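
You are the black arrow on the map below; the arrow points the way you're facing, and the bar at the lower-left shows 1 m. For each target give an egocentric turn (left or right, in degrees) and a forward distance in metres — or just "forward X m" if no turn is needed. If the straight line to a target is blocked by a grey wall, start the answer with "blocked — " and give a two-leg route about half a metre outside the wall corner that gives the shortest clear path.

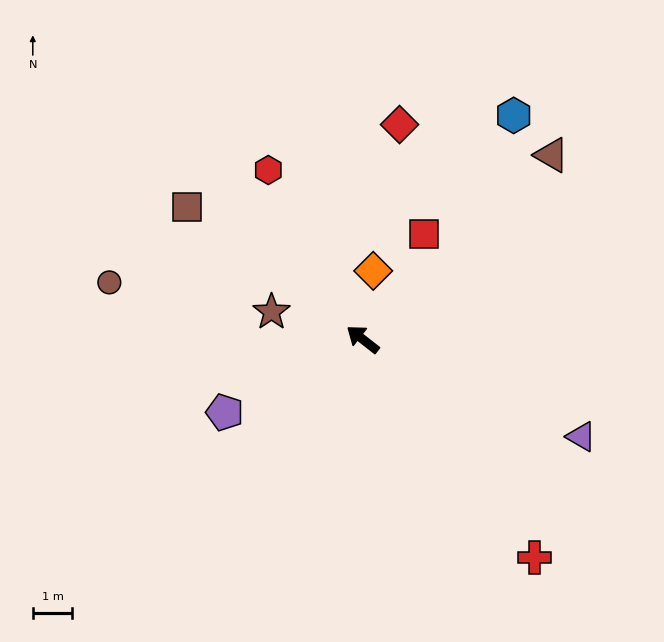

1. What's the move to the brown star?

turn left 21°, forward 2.4 m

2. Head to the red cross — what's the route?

turn left 166°, forward 7.0 m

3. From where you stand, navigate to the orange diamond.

turn right 61°, forward 1.8 m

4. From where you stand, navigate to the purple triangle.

turn right 166°, forward 6.1 m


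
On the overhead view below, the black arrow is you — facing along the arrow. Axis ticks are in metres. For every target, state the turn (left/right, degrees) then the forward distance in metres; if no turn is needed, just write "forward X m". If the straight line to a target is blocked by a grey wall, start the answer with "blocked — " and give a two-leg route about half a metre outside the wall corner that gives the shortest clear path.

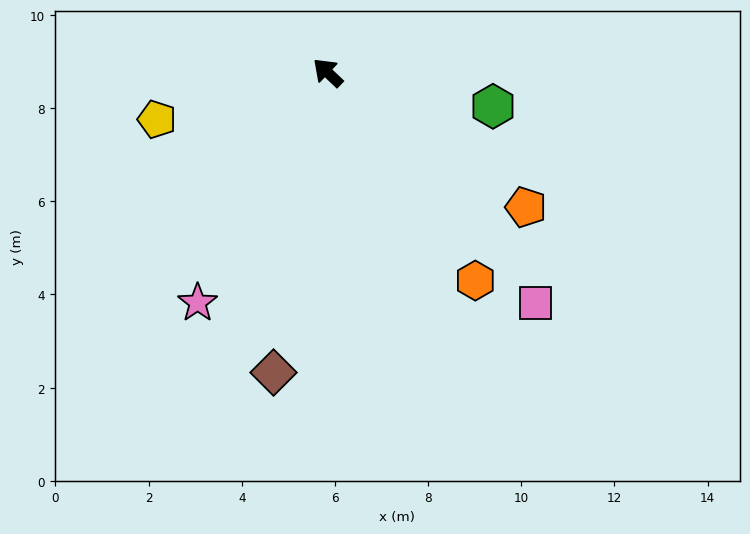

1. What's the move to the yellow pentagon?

turn left 59°, forward 3.8 m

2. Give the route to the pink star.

turn left 104°, forward 5.7 m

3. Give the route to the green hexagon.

turn right 148°, forward 3.6 m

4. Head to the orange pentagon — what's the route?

turn right 171°, forward 5.1 m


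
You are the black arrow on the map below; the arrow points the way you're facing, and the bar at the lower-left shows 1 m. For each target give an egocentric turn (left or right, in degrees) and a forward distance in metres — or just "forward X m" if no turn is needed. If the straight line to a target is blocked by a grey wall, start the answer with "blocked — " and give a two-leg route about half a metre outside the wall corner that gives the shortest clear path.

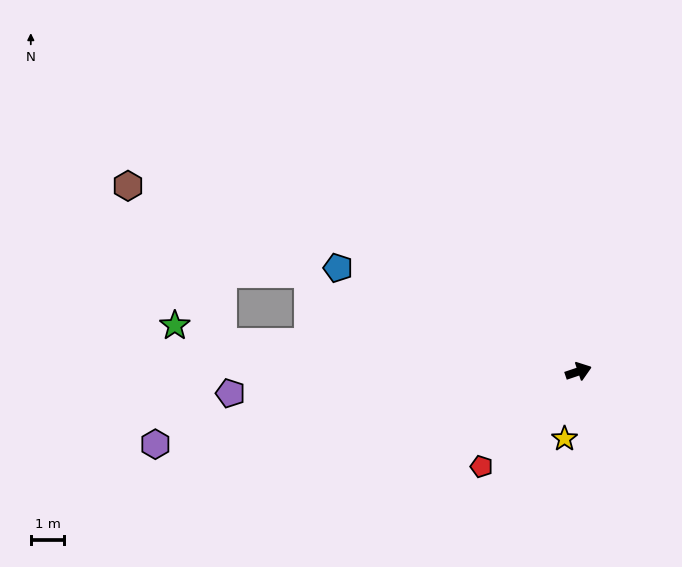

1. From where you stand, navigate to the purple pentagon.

turn left 165°, forward 10.4 m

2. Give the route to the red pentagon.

turn right 154°, forward 4.0 m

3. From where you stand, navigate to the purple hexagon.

turn left 171°, forward 12.8 m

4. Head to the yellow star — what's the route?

turn right 120°, forward 2.0 m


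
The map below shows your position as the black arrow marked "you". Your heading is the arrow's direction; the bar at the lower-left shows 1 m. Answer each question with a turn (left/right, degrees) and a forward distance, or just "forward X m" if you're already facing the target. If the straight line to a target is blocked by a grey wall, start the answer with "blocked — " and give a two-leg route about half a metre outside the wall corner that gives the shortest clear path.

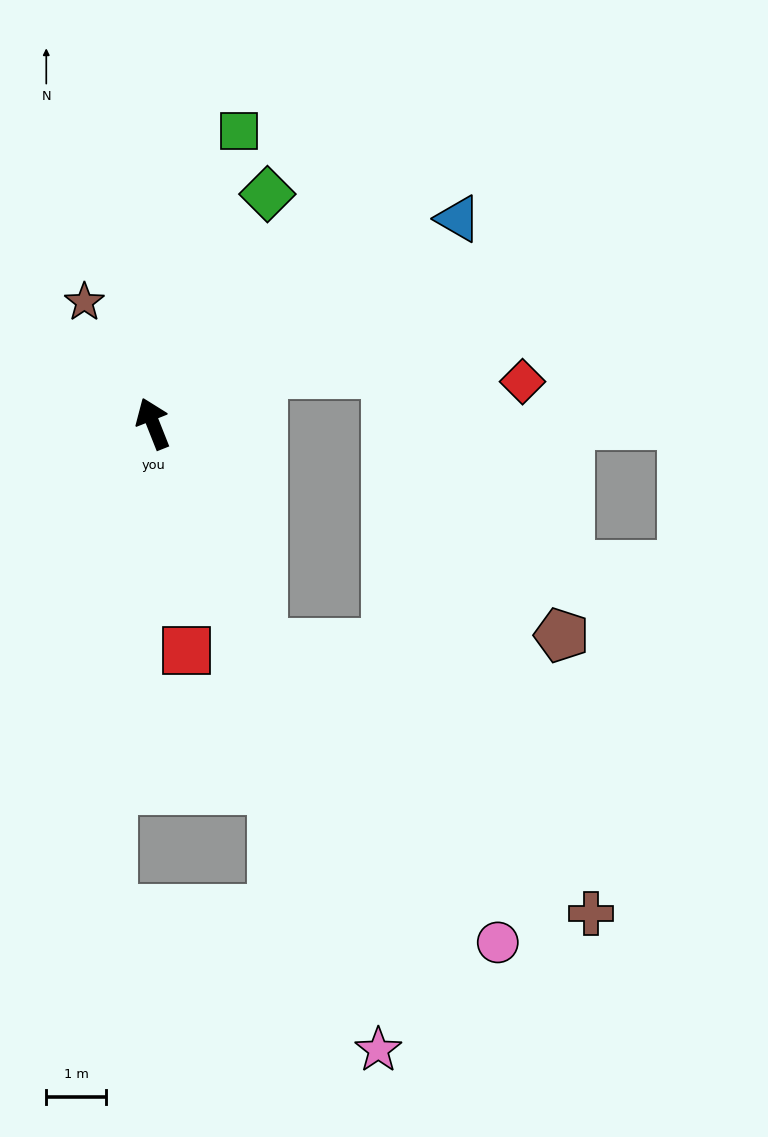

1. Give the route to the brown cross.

blocked — turn right 175°, forward 4.1 m, then turn left 24°, forward 7.1 m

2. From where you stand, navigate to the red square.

turn left 167°, forward 3.8 m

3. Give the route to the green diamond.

turn right 48°, forward 4.3 m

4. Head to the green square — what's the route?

turn right 38°, forward 5.1 m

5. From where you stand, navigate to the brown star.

turn left 8°, forward 2.3 m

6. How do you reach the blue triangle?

turn right 78°, forward 6.1 m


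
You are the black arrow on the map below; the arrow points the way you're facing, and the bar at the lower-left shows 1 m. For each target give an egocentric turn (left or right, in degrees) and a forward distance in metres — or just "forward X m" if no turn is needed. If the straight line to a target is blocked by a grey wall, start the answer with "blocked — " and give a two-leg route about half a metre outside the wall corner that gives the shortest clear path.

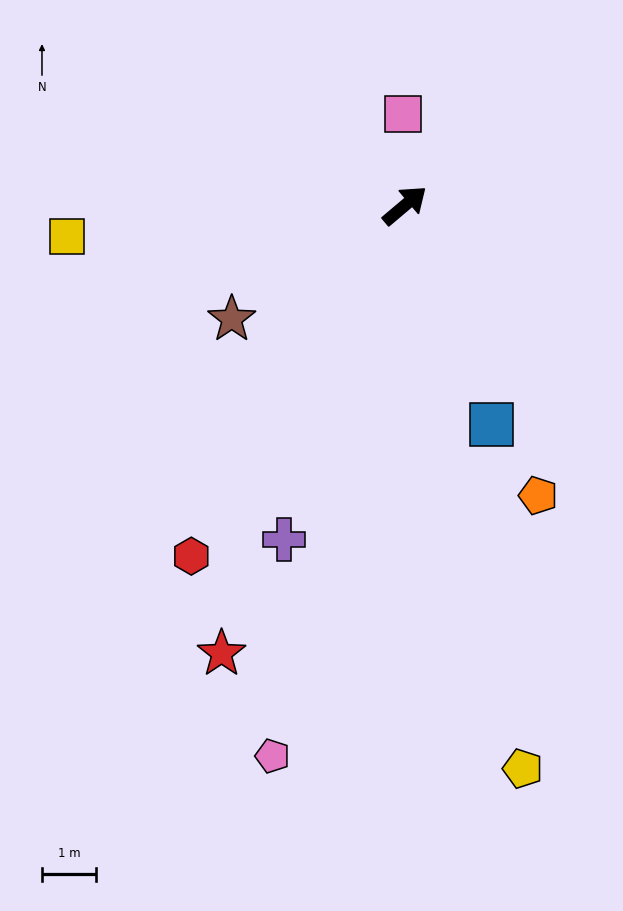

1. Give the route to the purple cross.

turn right 150°, forward 6.5 m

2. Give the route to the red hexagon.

turn right 162°, forward 7.5 m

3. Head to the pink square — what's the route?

turn left 51°, forward 1.7 m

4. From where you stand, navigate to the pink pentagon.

turn right 144°, forward 10.4 m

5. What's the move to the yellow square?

turn left 145°, forward 6.2 m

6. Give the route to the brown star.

turn left 173°, forward 3.8 m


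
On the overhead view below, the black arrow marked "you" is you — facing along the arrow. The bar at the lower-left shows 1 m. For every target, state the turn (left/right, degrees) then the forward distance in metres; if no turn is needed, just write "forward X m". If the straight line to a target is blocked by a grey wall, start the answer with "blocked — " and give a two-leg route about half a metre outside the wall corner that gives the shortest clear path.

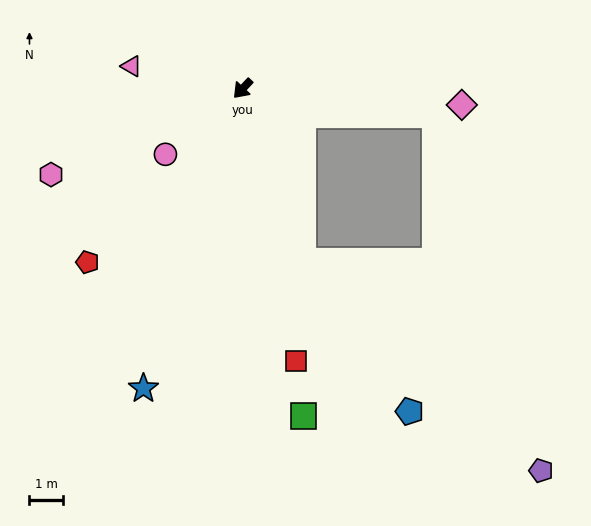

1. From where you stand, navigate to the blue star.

turn left 25°, forward 9.5 m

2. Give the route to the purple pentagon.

blocked — turn left 62°, forward 5.5 m, then turn left 30°, forward 9.5 m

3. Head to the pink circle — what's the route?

turn right 7°, forward 3.0 m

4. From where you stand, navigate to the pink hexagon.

turn right 23°, forward 6.3 m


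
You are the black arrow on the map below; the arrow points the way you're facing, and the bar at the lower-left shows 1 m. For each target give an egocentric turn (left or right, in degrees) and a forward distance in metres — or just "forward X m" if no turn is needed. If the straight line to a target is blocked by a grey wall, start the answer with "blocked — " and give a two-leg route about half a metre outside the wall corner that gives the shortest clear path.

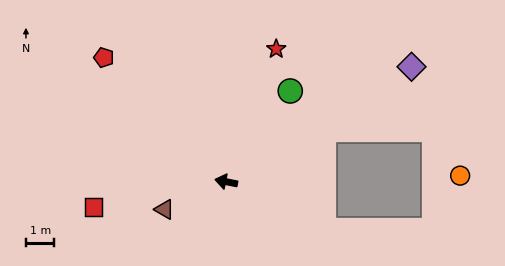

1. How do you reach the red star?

turn right 99°, forward 5.0 m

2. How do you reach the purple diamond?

turn right 137°, forward 7.6 m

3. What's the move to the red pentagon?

turn right 34°, forward 6.1 m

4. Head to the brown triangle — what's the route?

turn left 35°, forward 2.4 m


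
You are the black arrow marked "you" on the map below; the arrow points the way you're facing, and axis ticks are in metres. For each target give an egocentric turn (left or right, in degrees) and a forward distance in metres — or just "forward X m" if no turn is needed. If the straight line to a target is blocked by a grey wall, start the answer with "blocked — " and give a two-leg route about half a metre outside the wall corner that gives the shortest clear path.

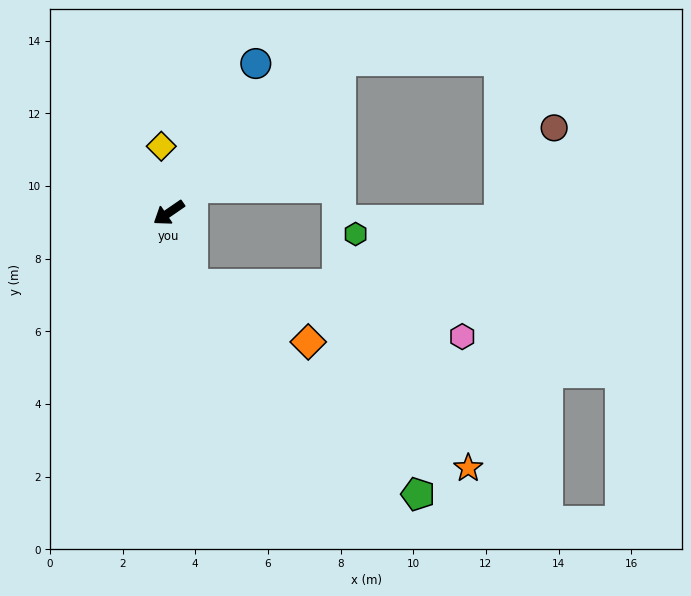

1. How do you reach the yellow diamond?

turn right 118°, forward 1.8 m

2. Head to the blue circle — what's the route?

turn right 155°, forward 4.8 m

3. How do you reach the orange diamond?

blocked — turn left 74°, forward 2.1 m, then turn left 45°, forward 3.6 m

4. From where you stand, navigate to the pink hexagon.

blocked — turn left 74°, forward 2.1 m, then turn left 61°, forward 7.6 m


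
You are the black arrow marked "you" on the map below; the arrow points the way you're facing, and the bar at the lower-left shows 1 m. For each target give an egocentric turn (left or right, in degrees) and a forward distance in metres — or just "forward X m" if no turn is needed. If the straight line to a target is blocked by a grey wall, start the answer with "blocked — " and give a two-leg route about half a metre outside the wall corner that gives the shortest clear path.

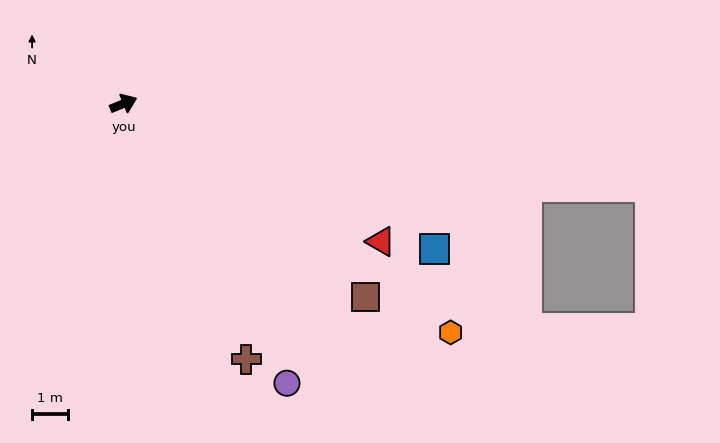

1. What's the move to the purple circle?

turn right 82°, forward 9.1 m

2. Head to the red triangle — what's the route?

turn right 51°, forward 8.2 m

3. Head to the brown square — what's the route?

turn right 61°, forward 8.7 m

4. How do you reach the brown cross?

turn right 87°, forward 8.0 m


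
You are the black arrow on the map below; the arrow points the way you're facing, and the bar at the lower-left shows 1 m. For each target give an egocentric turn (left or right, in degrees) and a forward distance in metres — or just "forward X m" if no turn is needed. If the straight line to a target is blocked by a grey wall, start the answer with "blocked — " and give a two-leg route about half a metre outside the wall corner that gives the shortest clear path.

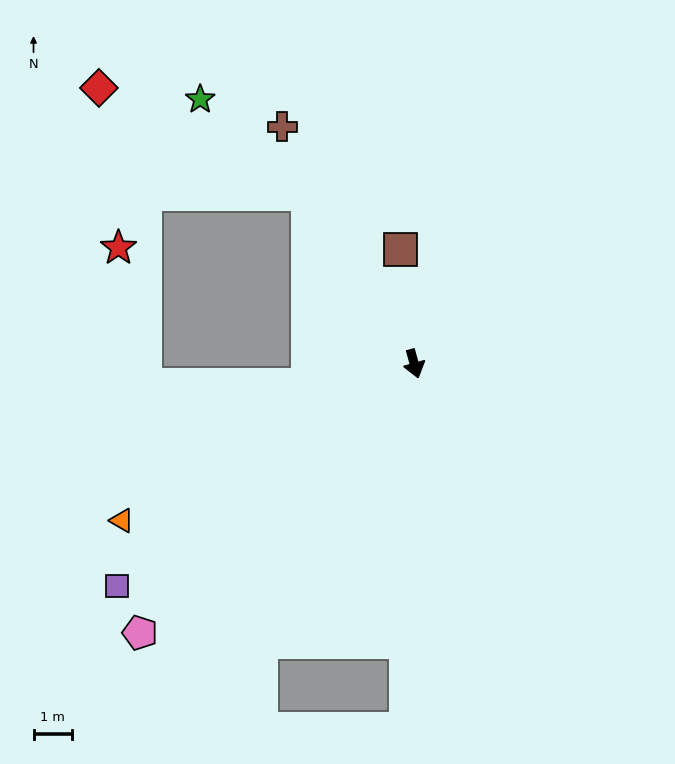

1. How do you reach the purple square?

turn right 69°, forward 9.6 m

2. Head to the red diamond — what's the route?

blocked — turn right 163°, forward 5.2 m, then turn left 30°, forward 6.0 m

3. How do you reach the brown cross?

turn right 166°, forward 7.0 m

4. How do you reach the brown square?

turn left 171°, forward 3.0 m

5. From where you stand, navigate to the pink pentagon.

turn right 61°, forward 9.9 m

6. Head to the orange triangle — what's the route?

turn right 77°, forward 8.6 m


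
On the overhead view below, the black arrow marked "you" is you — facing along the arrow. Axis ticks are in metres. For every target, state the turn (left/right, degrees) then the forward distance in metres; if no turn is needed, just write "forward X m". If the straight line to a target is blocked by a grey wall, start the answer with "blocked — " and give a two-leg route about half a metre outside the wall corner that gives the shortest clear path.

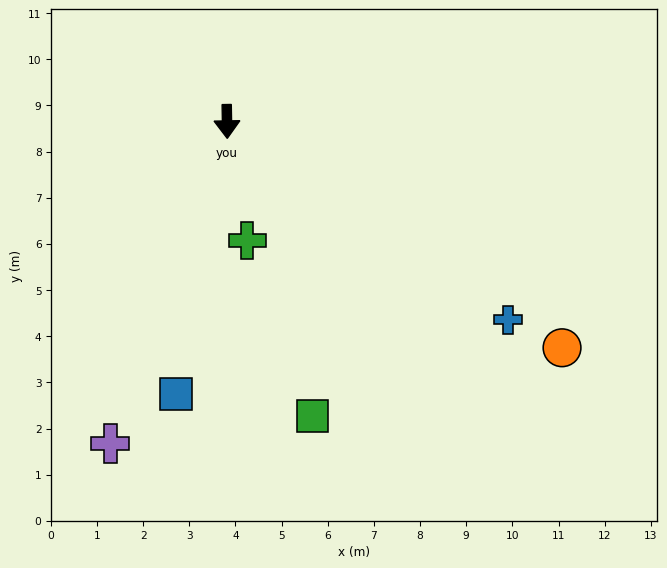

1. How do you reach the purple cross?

turn right 21°, forward 7.4 m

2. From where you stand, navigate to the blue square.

turn right 12°, forward 6.0 m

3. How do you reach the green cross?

turn left 9°, forward 2.6 m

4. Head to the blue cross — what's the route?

turn left 54°, forward 7.5 m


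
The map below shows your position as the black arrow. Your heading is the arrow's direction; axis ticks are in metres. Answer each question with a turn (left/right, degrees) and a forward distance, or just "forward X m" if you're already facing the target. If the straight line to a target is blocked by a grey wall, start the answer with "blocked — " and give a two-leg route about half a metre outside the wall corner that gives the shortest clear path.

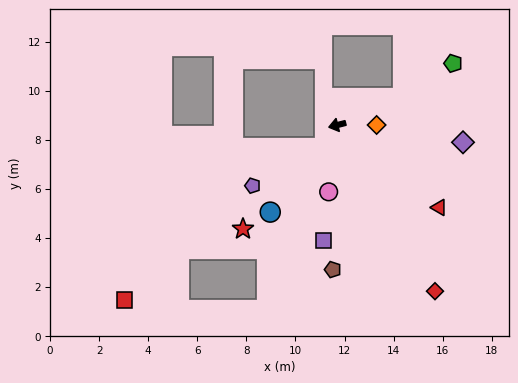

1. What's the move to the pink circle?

turn left 68°, forward 2.7 m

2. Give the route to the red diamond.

turn left 106°, forward 7.9 m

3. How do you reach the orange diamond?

turn left 166°, forward 1.6 m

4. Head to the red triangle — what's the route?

turn left 127°, forward 5.3 m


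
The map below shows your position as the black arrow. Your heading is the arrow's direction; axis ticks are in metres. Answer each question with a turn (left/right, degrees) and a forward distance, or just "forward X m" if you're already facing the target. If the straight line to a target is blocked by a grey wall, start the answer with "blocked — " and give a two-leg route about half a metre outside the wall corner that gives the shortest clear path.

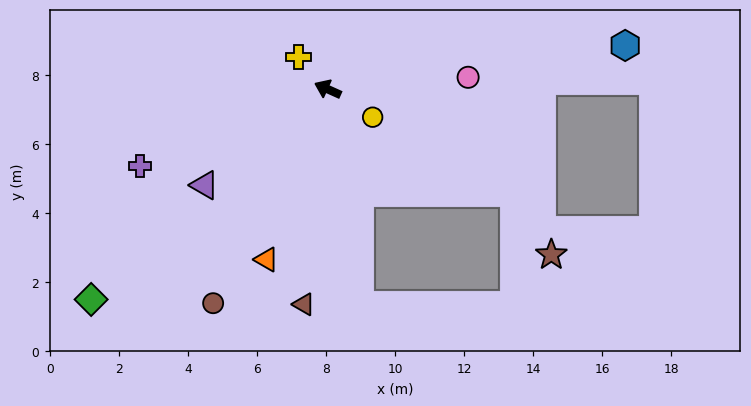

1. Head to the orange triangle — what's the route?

turn left 94°, forward 5.2 m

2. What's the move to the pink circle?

turn right 151°, forward 4.1 m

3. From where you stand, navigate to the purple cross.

turn left 46°, forward 5.9 m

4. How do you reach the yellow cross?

turn right 24°, forward 1.3 m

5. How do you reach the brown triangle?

turn left 108°, forward 6.3 m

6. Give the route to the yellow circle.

turn left 172°, forward 1.5 m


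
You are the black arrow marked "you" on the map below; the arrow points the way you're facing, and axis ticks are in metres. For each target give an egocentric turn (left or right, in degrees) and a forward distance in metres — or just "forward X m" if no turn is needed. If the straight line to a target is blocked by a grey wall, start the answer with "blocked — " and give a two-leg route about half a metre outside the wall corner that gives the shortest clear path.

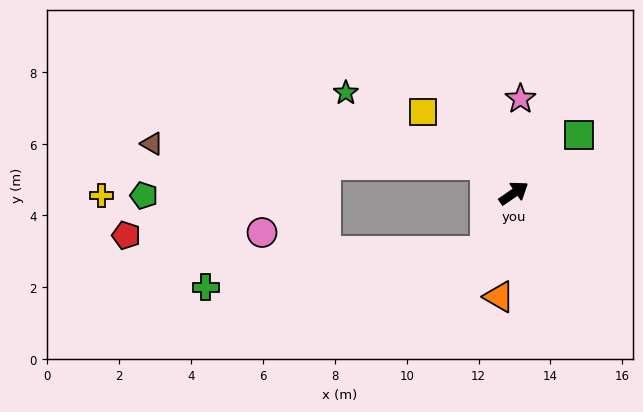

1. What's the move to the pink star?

turn left 51°, forward 2.6 m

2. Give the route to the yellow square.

turn left 104°, forward 3.4 m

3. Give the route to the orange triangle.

turn right 133°, forward 2.9 m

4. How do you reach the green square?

turn left 7°, forward 2.4 m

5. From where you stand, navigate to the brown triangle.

blocked — turn left 101°, forward 1.1 m, then turn left 41°, forward 9.3 m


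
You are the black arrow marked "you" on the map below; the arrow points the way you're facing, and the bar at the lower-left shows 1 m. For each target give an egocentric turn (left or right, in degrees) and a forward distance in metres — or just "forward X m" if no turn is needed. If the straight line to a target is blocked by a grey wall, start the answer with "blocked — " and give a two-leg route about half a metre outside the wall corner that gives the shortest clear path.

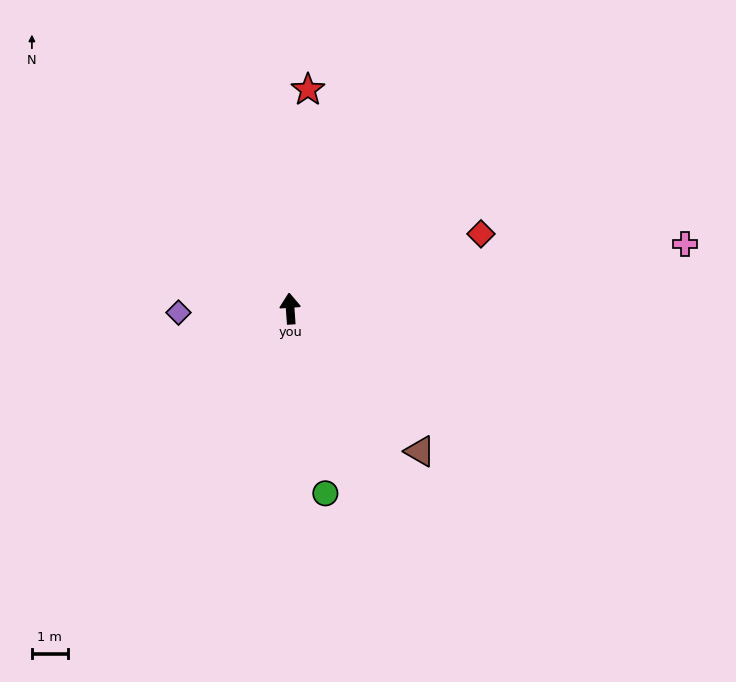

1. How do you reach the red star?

turn right 9°, forward 6.1 m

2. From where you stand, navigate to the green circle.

turn right 173°, forward 5.2 m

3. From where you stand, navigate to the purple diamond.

turn left 88°, forward 3.1 m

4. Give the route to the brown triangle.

turn right 142°, forward 5.4 m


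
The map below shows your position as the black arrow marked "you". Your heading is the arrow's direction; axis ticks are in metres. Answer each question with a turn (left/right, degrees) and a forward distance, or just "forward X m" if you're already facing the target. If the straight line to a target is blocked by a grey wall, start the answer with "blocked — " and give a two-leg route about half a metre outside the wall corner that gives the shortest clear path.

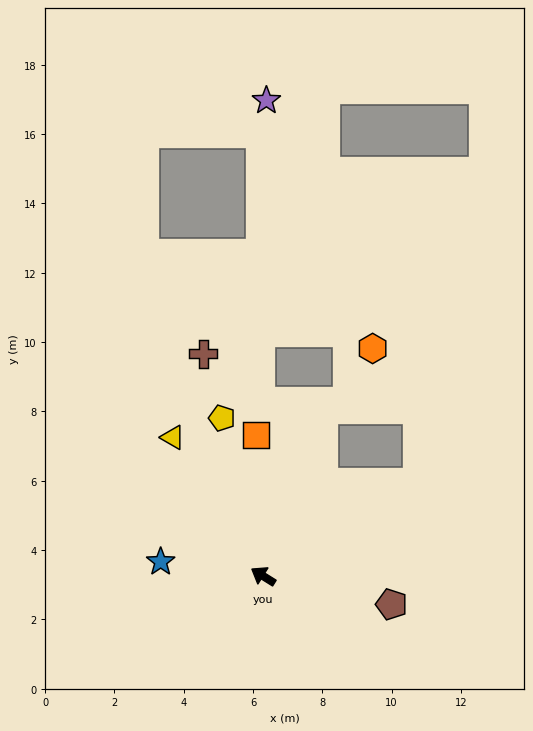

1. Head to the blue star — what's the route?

turn left 24°, forward 3.0 m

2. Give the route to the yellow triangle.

turn right 25°, forward 4.8 m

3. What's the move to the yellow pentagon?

turn right 43°, forward 4.7 m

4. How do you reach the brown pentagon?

turn right 160°, forward 3.8 m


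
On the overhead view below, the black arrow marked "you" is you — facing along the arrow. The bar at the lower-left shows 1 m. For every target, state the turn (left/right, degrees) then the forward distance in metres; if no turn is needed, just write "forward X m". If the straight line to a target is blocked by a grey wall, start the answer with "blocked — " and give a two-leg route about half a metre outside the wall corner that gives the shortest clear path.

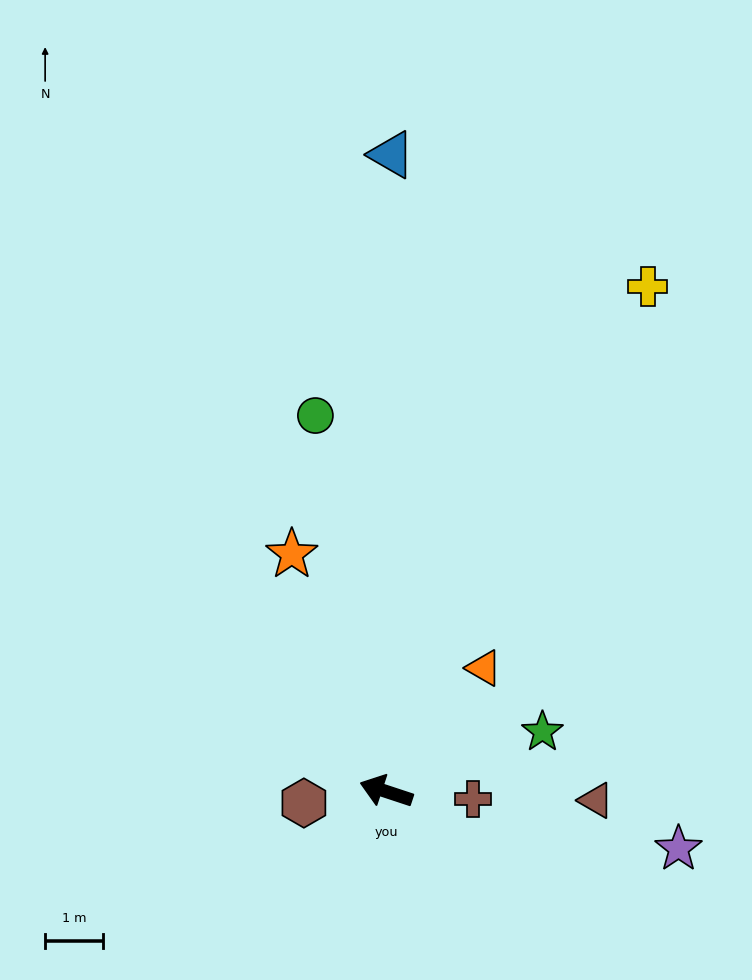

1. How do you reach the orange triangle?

turn right 110°, forward 2.7 m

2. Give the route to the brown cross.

turn right 167°, forward 1.5 m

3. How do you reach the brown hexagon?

turn left 26°, forward 1.4 m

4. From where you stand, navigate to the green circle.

turn right 61°, forward 6.6 m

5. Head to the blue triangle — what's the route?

turn right 72°, forward 10.9 m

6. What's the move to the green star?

turn right 141°, forward 2.9 m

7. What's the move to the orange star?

turn right 50°, forward 4.4 m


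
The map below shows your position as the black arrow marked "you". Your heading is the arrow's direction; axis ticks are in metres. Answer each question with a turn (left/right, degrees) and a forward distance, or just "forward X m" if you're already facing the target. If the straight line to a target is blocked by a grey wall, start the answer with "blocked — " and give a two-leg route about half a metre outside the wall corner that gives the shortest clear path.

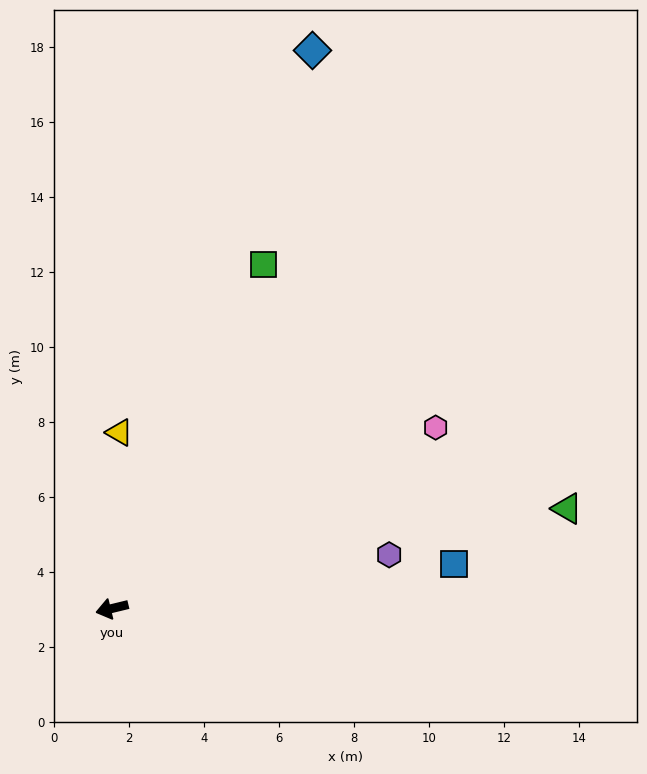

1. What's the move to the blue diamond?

turn right 123°, forward 15.8 m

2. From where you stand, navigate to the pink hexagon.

turn right 164°, forward 9.9 m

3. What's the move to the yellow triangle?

turn right 106°, forward 4.7 m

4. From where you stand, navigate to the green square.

turn right 127°, forward 10.0 m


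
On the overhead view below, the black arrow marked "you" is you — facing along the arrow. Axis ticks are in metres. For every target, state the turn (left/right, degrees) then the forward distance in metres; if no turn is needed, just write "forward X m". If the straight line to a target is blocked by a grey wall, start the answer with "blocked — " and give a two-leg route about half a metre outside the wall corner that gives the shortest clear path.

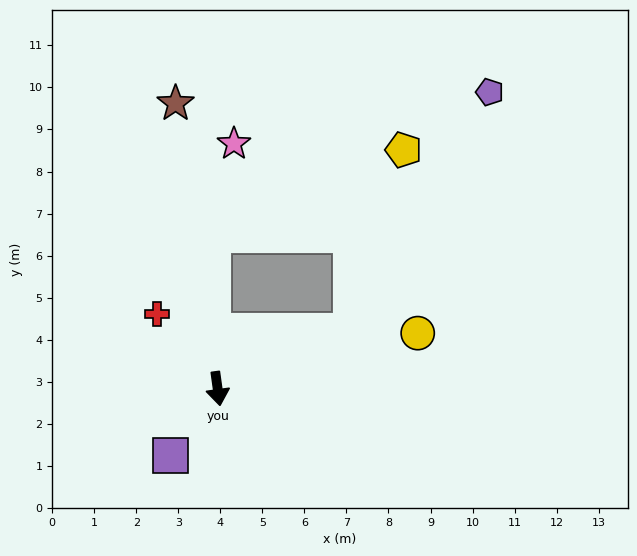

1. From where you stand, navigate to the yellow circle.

turn left 98°, forward 4.9 m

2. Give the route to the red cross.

turn right 149°, forward 2.3 m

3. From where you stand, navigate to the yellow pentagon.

blocked — turn left 106°, forward 3.5 m, then turn left 50°, forward 4.5 m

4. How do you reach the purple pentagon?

blocked — turn left 106°, forward 3.5 m, then turn left 36°, forward 6.6 m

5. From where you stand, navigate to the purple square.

turn right 43°, forward 2.0 m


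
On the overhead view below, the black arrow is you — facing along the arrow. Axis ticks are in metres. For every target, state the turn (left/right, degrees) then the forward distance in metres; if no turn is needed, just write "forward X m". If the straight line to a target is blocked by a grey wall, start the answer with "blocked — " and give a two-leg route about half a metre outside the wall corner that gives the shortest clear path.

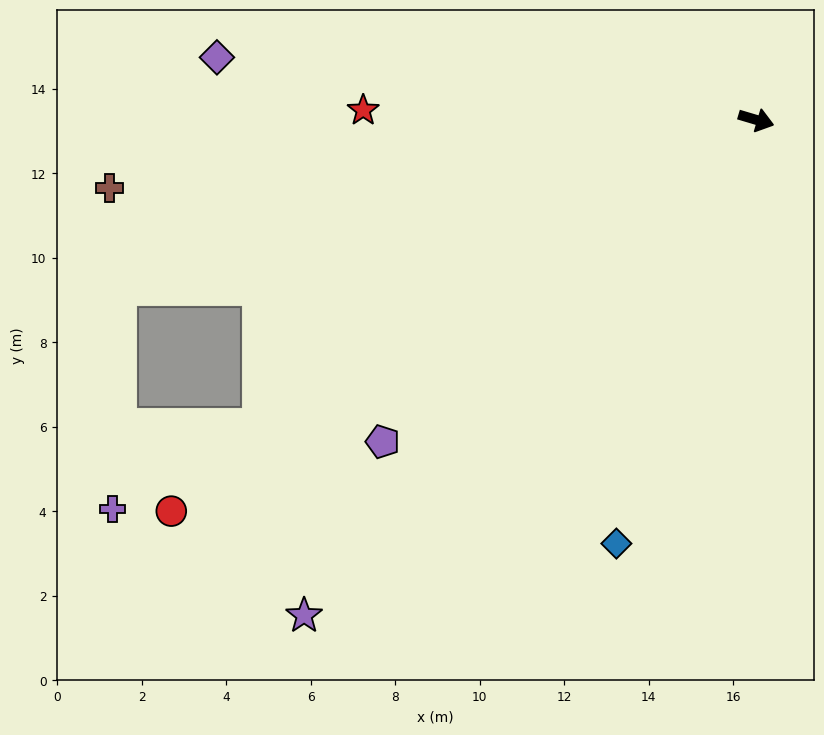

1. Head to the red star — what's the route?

turn right 165°, forward 9.3 m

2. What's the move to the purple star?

turn right 116°, forward 15.9 m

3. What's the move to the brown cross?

turn right 157°, forward 15.4 m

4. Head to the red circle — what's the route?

turn right 130°, forward 16.7 m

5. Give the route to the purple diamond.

turn right 170°, forward 12.8 m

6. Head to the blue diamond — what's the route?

turn right 92°, forward 10.6 m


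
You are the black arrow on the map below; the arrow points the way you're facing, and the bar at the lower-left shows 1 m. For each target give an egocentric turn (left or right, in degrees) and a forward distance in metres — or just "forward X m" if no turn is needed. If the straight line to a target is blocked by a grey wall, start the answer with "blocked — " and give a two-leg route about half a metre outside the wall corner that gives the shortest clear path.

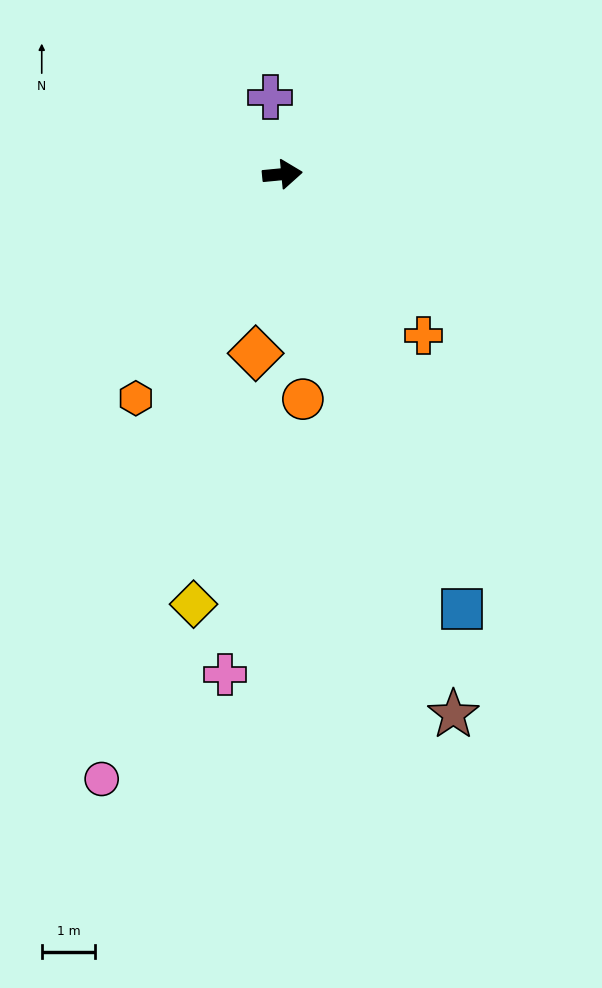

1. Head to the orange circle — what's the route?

turn right 90°, forward 4.2 m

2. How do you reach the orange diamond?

turn right 104°, forward 3.4 m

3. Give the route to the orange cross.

turn right 54°, forward 4.0 m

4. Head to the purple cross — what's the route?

turn left 94°, forward 1.5 m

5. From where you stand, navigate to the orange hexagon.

turn right 129°, forward 5.0 m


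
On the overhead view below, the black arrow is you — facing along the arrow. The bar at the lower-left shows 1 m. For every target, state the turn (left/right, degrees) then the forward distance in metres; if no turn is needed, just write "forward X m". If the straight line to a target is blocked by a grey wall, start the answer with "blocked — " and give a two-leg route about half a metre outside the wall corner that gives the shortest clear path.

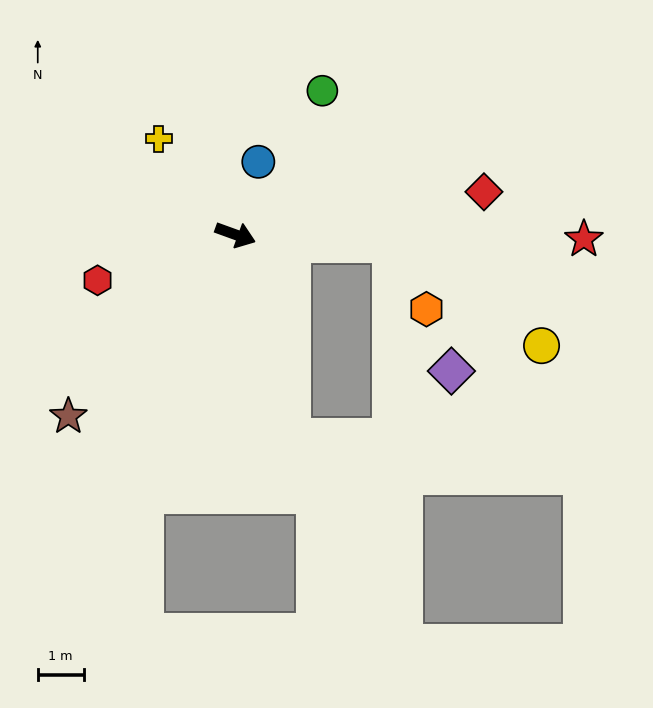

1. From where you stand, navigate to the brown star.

turn right 113°, forward 5.4 m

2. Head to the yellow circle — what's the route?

blocked — turn left 17°, forward 3.4 m, then turn right 31°, forward 3.9 m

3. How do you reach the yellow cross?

turn left 149°, forward 2.7 m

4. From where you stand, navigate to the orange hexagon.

blocked — turn left 17°, forward 3.4 m, then turn right 60°, forward 1.6 m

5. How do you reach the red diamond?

turn left 30°, forward 5.5 m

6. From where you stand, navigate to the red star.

turn left 19°, forward 7.6 m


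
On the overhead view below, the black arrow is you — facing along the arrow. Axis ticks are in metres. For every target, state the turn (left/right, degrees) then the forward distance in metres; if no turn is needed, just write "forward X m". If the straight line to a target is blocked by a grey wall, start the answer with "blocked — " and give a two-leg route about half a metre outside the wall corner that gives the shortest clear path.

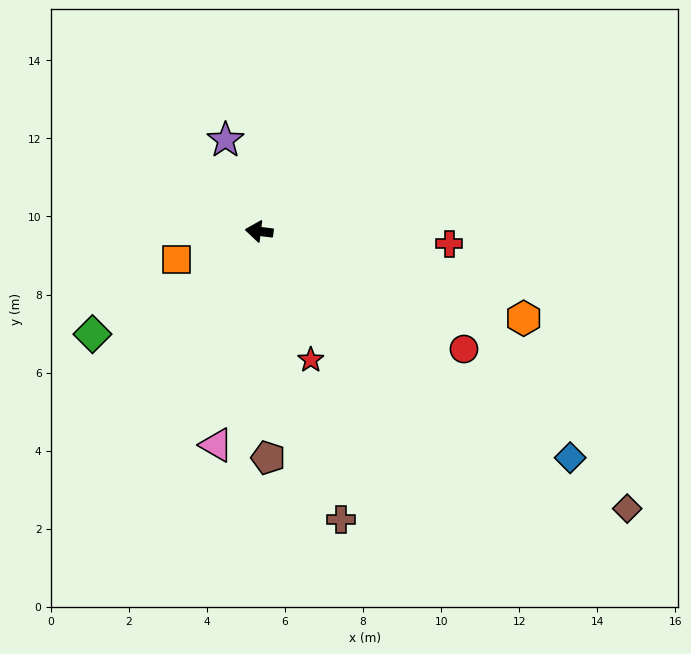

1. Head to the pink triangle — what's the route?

turn left 86°, forward 5.6 m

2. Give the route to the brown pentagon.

turn left 99°, forward 5.8 m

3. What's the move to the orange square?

turn left 26°, forward 2.2 m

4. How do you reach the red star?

turn left 119°, forward 3.5 m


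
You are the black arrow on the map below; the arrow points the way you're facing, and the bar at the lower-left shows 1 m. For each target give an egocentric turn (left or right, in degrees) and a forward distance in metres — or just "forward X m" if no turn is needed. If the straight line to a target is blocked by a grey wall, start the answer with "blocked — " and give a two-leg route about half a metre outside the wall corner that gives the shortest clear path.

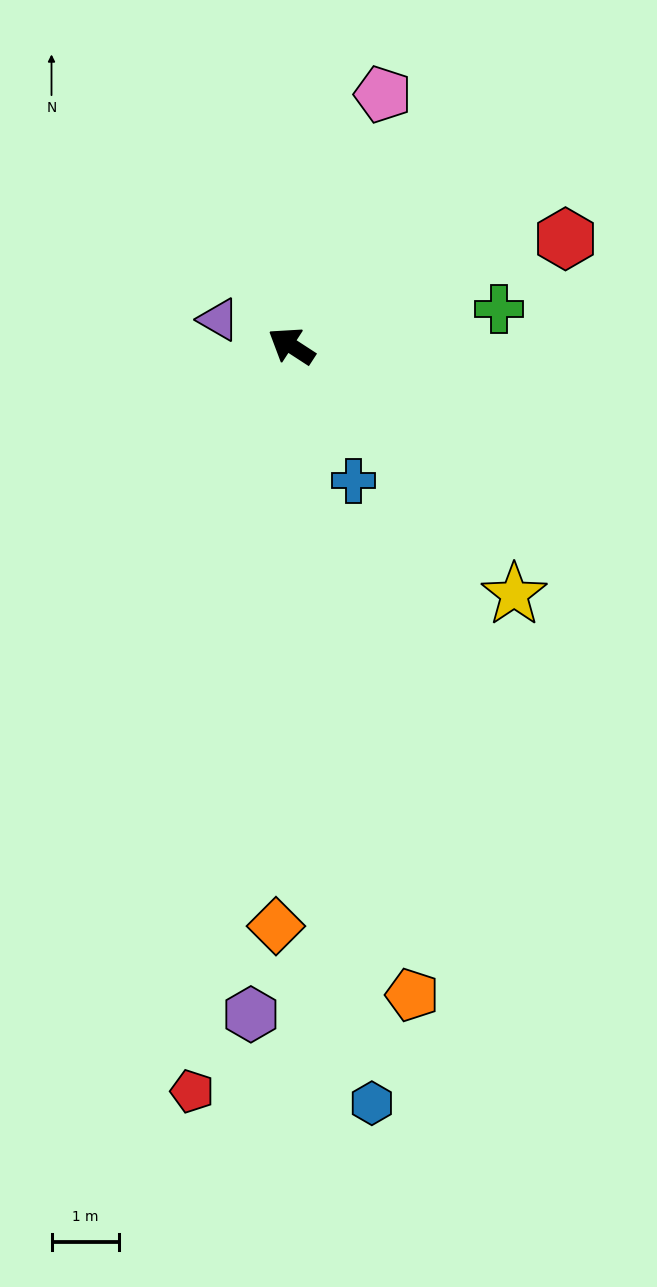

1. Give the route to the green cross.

turn right 137°, forward 3.1 m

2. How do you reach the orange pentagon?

turn left 134°, forward 9.8 m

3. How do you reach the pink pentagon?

turn right 77°, forward 4.0 m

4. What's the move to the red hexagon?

turn right 126°, forward 4.3 m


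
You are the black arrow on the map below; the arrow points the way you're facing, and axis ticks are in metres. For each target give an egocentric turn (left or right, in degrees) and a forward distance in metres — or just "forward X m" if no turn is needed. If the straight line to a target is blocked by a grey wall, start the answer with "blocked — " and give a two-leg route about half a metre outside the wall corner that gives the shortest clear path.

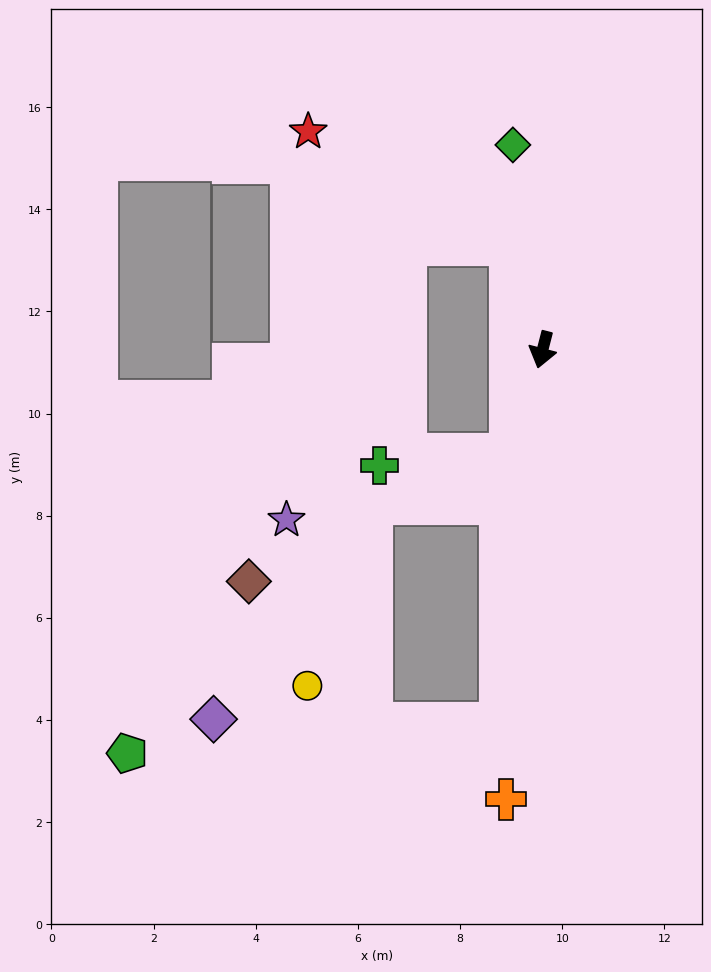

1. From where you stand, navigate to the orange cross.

turn left 10°, forward 8.8 m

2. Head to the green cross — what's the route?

blocked — turn right 2°, forward 2.1 m, then turn right 69°, forward 2.6 m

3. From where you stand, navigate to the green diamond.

turn right 157°, forward 4.1 m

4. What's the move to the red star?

blocked — turn right 149°, forward 2.2 m, then turn left 44°, forward 4.5 m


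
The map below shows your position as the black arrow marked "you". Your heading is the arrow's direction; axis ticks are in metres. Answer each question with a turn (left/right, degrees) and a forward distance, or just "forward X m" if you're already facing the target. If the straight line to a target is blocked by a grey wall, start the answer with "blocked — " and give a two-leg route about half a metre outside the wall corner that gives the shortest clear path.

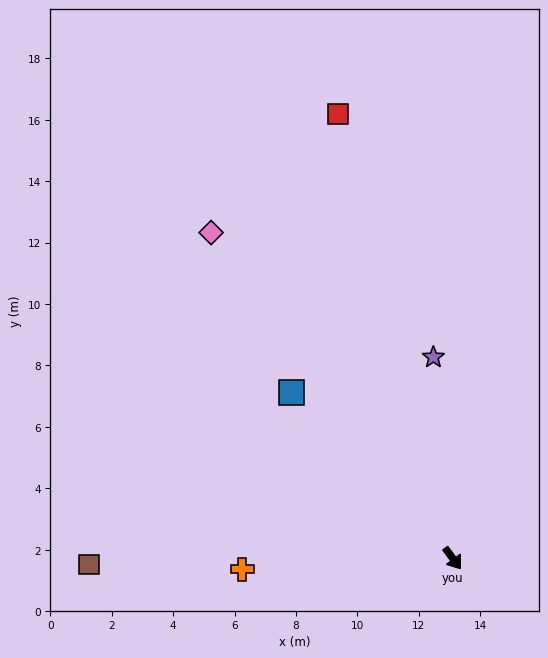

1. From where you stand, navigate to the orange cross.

turn right 123°, forward 6.9 m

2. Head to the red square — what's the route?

turn left 158°, forward 14.9 m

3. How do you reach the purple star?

turn left 149°, forward 6.6 m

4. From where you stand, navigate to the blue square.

turn right 172°, forward 7.5 m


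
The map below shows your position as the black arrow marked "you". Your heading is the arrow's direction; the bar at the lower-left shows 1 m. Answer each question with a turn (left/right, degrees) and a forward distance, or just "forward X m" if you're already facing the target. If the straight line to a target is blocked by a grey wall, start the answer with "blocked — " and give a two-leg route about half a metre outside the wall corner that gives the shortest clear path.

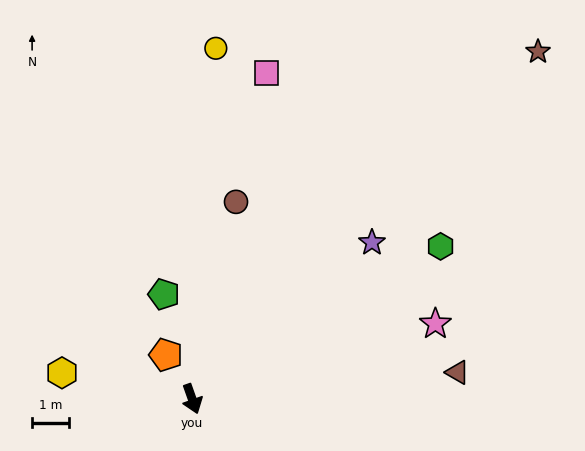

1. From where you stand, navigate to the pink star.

turn left 88°, forward 6.8 m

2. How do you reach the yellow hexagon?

turn right 121°, forward 3.6 m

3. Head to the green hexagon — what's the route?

turn left 102°, forward 7.8 m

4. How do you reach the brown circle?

turn left 148°, forward 5.4 m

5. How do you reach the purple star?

turn left 112°, forward 6.4 m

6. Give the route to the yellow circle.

turn left 157°, forward 9.4 m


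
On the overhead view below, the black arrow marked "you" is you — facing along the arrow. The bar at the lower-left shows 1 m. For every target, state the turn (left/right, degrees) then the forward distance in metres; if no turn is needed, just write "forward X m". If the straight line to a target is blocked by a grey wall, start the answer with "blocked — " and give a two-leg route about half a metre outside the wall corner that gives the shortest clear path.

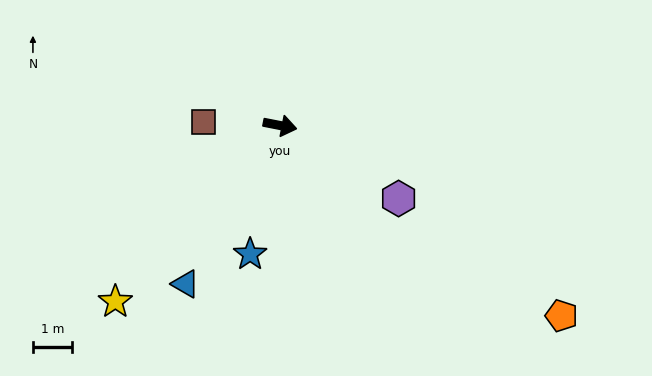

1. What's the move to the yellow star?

turn right 122°, forward 6.2 m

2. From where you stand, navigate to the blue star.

turn right 92°, forward 3.4 m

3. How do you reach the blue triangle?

turn right 110°, forward 4.8 m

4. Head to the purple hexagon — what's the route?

turn right 21°, forward 3.6 m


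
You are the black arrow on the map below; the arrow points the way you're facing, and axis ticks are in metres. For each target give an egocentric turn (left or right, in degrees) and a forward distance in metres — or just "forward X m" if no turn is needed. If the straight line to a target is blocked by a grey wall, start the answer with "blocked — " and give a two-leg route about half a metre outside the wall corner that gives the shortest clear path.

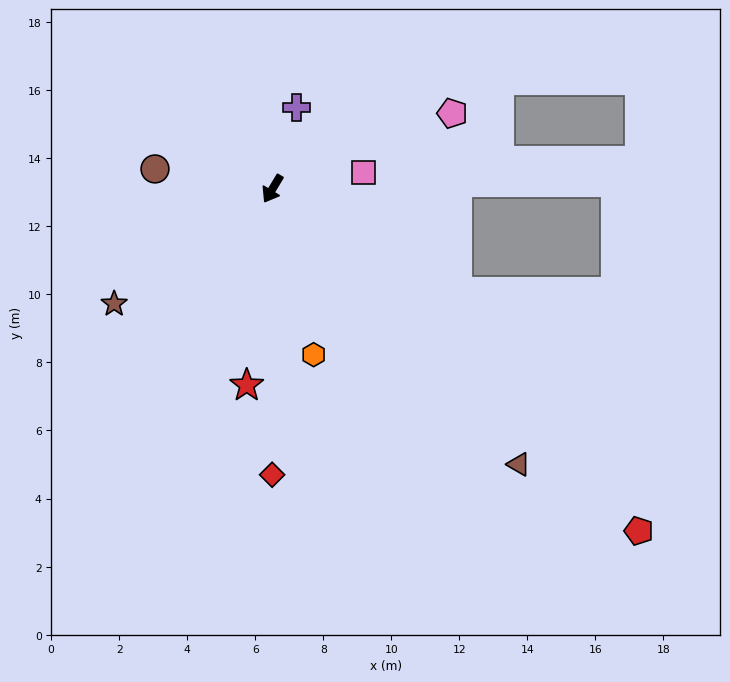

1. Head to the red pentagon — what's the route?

turn left 78°, forward 14.7 m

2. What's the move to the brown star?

turn right 23°, forward 5.8 m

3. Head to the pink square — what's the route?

turn left 131°, forward 2.7 m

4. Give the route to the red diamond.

turn left 31°, forward 8.4 m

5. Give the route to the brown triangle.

turn left 73°, forward 10.9 m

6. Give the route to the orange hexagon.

turn left 45°, forward 5.0 m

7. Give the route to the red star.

turn left 23°, forward 5.8 m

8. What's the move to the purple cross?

turn right 165°, forward 2.5 m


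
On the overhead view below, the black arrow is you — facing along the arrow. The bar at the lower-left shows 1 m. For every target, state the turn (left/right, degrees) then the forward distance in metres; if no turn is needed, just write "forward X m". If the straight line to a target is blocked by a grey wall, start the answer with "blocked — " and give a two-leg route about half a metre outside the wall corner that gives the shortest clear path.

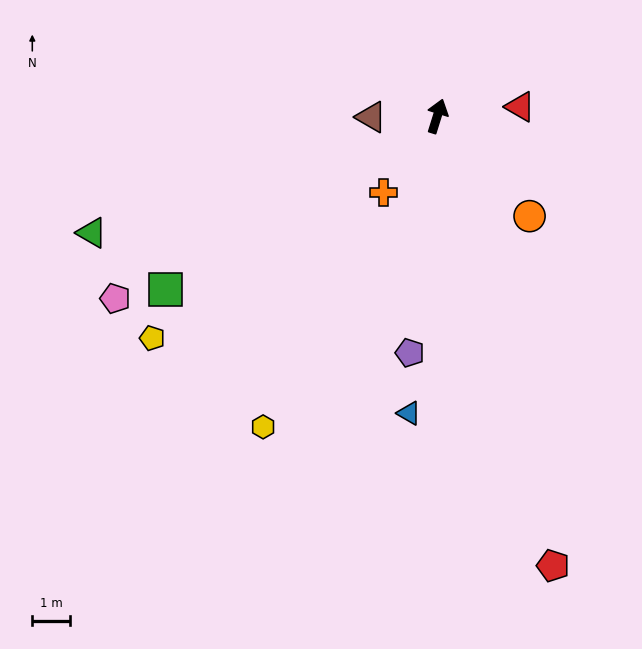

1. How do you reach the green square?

turn left 140°, forward 8.5 m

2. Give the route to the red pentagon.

turn right 148°, forward 12.2 m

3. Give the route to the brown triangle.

turn left 108°, forward 1.7 m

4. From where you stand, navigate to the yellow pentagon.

turn left 145°, forward 9.5 m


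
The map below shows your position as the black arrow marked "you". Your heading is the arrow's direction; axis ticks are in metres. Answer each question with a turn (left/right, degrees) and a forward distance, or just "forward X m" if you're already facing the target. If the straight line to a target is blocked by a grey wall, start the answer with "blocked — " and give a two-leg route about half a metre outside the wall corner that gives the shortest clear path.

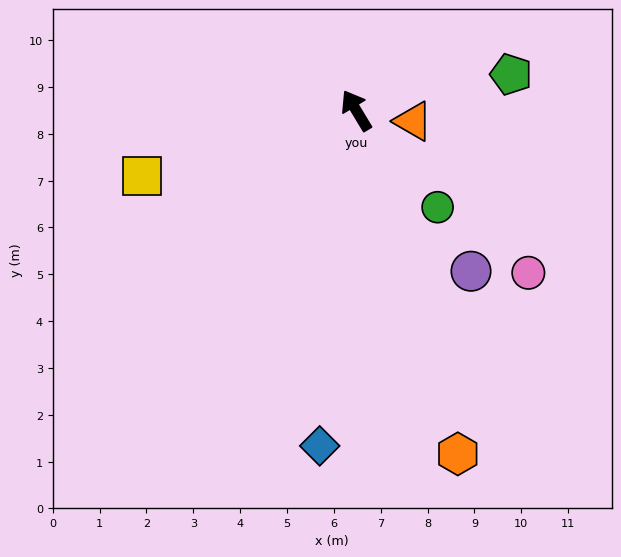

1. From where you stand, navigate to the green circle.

turn right 171°, forward 2.7 m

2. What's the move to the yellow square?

turn left 76°, forward 4.8 m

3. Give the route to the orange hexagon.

turn left 165°, forward 7.6 m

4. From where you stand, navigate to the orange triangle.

turn right 132°, forward 1.2 m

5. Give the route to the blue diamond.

turn left 143°, forward 7.2 m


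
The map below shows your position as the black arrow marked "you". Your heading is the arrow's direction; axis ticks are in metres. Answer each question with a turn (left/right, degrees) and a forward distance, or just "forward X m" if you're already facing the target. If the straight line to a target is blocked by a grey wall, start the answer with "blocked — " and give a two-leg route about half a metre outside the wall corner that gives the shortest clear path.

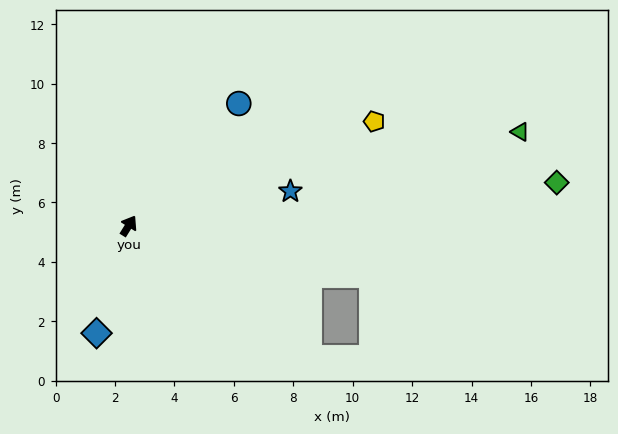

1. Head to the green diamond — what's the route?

turn right 52°, forward 14.5 m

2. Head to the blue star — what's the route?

turn right 46°, forward 5.6 m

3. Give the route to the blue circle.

turn right 10°, forward 5.5 m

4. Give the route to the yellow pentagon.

turn right 35°, forward 9.0 m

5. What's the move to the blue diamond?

turn right 165°, forward 3.8 m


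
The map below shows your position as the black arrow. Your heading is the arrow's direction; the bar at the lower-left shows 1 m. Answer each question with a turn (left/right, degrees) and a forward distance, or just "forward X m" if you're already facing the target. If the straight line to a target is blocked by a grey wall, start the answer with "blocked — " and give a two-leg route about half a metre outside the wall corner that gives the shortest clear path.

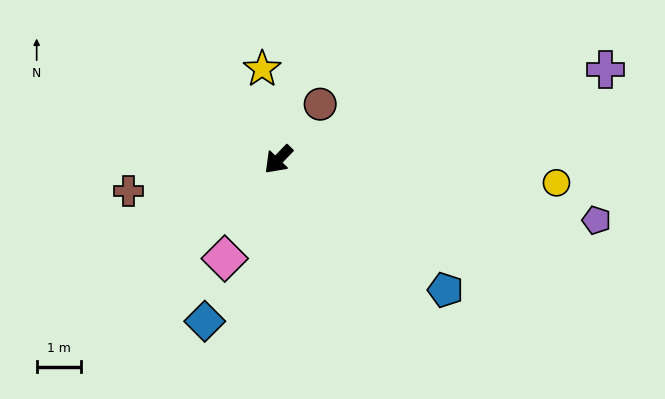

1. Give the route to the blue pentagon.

turn left 96°, forward 4.8 m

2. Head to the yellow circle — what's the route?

turn left 129°, forward 6.3 m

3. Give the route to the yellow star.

turn right 126°, forward 2.1 m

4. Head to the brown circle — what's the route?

turn right 173°, forward 1.6 m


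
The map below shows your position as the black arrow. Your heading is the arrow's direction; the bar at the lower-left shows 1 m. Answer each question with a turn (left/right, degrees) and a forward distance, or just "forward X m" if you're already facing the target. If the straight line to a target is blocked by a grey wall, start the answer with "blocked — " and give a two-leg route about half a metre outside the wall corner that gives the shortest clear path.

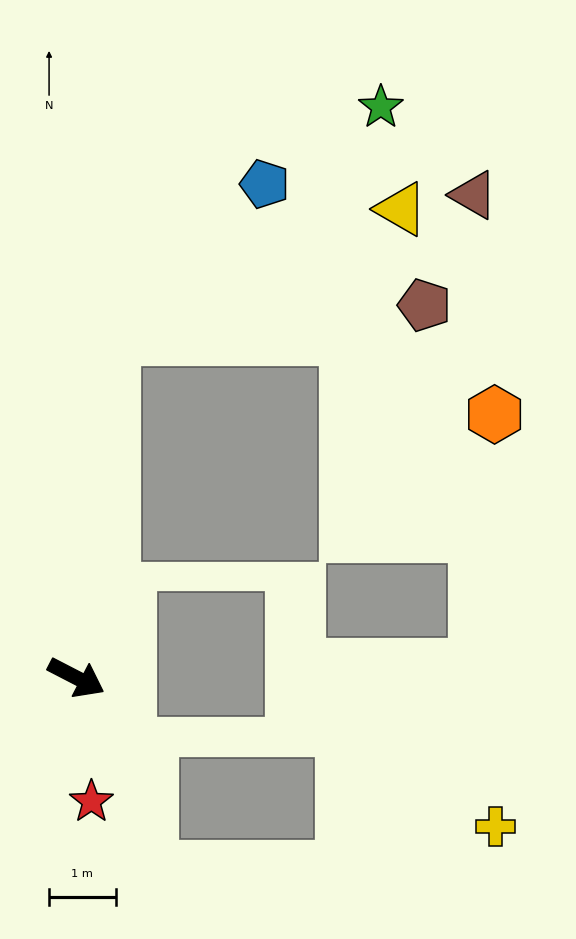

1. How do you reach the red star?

turn right 56°, forward 1.9 m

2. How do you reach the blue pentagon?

blocked — turn left 111°, forward 5.1 m, then turn right 39°, forward 3.2 m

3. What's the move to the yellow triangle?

blocked — turn left 111°, forward 5.1 m, then turn right 60°, forward 4.7 m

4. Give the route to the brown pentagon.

blocked — turn left 111°, forward 5.1 m, then turn right 78°, forward 4.7 m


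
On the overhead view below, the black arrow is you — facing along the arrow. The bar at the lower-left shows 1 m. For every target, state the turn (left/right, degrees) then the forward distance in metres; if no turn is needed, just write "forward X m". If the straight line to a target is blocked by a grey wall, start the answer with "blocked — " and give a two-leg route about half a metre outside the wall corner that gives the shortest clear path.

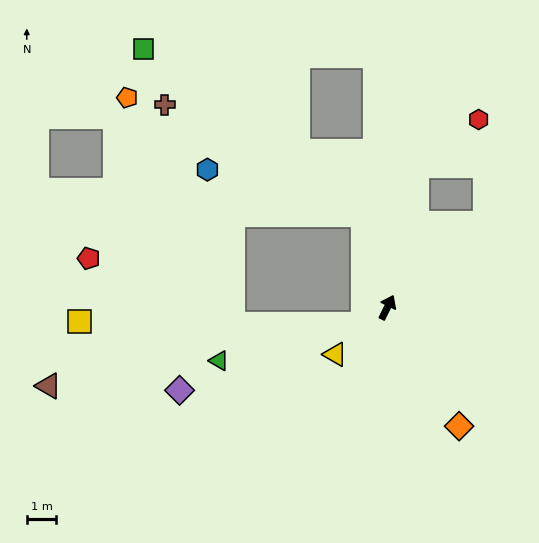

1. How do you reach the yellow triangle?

turn left 158°, forward 2.4 m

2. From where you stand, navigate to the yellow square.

blocked — turn left 151°, forward 1.0 m, then turn right 35°, forward 9.6 m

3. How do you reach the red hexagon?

blocked — turn left 14°, forward 4.9 m, then turn right 41°, forward 2.6 m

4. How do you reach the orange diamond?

turn right 123°, forward 4.7 m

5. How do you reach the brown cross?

blocked — turn left 41°, forward 3.2 m, then turn left 46°, forward 7.7 m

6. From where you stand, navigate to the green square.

blocked — turn left 41°, forward 3.2 m, then turn left 38°, forward 9.4 m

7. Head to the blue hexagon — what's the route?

blocked — turn left 41°, forward 3.2 m, then turn left 59°, forward 5.5 m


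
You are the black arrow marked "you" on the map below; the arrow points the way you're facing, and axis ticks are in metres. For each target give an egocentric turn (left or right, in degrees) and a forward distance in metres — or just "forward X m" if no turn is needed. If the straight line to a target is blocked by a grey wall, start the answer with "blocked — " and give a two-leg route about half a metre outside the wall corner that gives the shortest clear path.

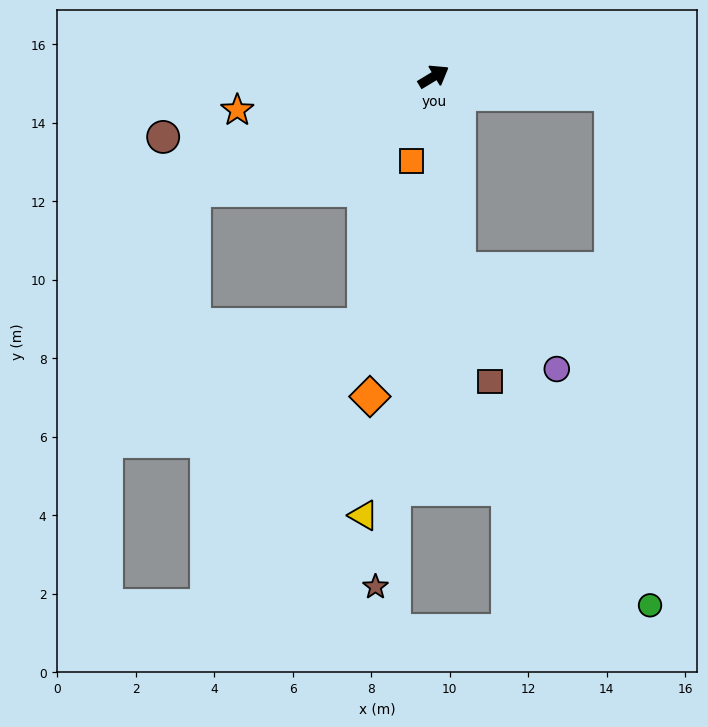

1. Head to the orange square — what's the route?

turn right 136°, forward 2.2 m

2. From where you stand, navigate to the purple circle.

blocked — turn right 114°, forward 4.9 m, then turn left 37°, forward 3.6 m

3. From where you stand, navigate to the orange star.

turn left 159°, forward 5.1 m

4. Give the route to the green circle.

blocked — turn right 114°, forward 4.9 m, then turn left 22°, forward 9.9 m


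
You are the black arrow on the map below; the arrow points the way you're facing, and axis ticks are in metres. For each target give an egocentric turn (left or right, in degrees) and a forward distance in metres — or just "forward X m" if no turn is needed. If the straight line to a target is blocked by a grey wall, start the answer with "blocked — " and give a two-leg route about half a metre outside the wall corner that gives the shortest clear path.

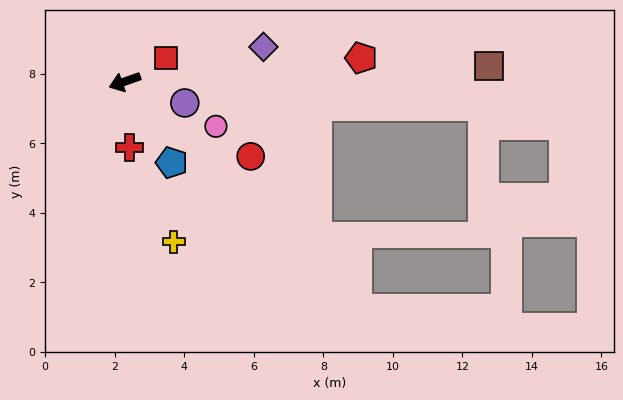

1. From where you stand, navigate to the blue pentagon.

turn left 101°, forward 2.7 m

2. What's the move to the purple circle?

turn left 141°, forward 1.8 m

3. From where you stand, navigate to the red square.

turn right 170°, forward 1.4 m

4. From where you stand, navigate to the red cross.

turn left 74°, forward 1.9 m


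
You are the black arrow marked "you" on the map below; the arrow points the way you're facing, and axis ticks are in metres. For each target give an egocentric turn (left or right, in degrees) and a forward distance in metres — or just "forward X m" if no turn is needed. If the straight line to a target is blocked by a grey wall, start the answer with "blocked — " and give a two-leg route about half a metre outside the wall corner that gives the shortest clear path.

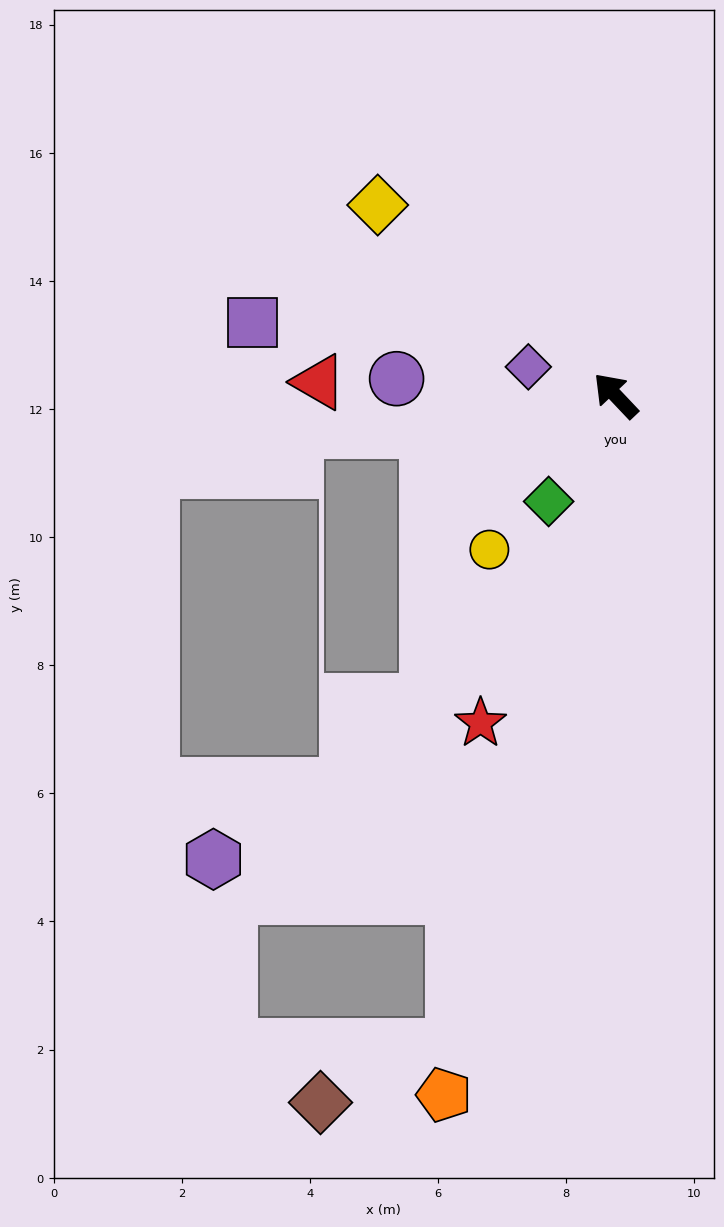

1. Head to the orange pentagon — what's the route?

turn left 123°, forward 11.2 m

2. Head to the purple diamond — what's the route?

turn left 28°, forward 1.4 m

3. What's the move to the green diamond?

turn left 104°, forward 2.0 m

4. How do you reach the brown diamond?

blocked — turn left 123°, forward 10.5 m, then turn right 53°, forward 2.3 m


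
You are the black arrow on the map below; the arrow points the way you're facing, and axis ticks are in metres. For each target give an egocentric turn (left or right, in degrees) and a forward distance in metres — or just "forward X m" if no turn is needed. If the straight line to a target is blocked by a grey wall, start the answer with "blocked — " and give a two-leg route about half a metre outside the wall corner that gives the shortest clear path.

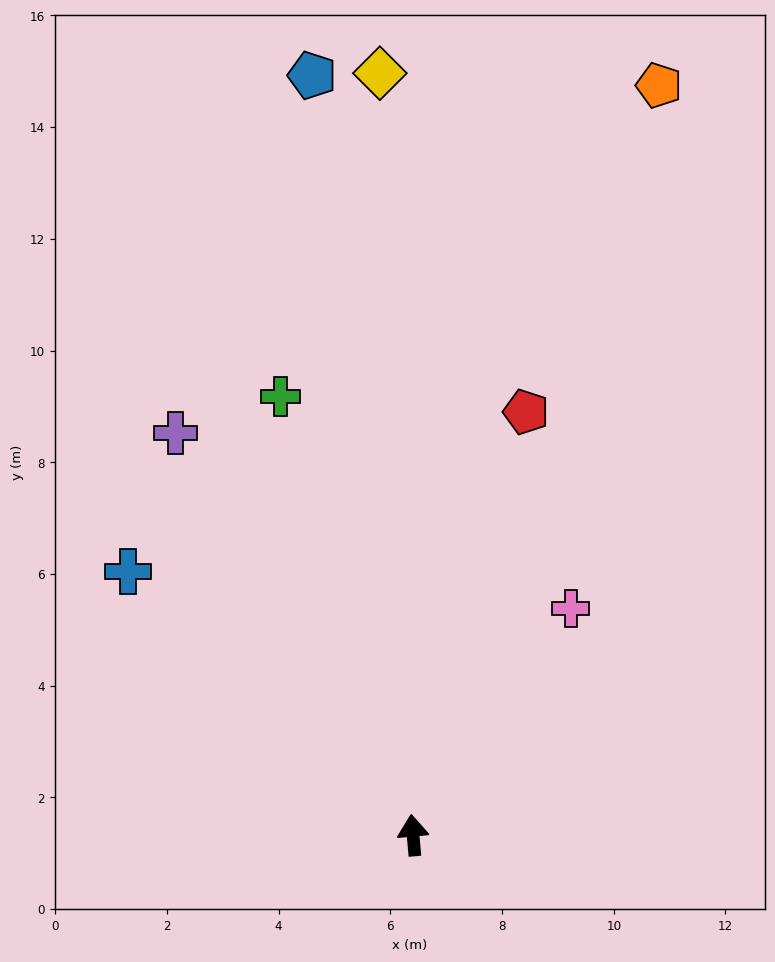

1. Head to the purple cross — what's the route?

turn left 25°, forward 8.4 m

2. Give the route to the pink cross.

turn right 40°, forward 4.9 m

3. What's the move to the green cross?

turn left 12°, forward 8.2 m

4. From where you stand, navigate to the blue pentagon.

turn left 2°, forward 13.7 m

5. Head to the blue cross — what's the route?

turn left 42°, forward 7.0 m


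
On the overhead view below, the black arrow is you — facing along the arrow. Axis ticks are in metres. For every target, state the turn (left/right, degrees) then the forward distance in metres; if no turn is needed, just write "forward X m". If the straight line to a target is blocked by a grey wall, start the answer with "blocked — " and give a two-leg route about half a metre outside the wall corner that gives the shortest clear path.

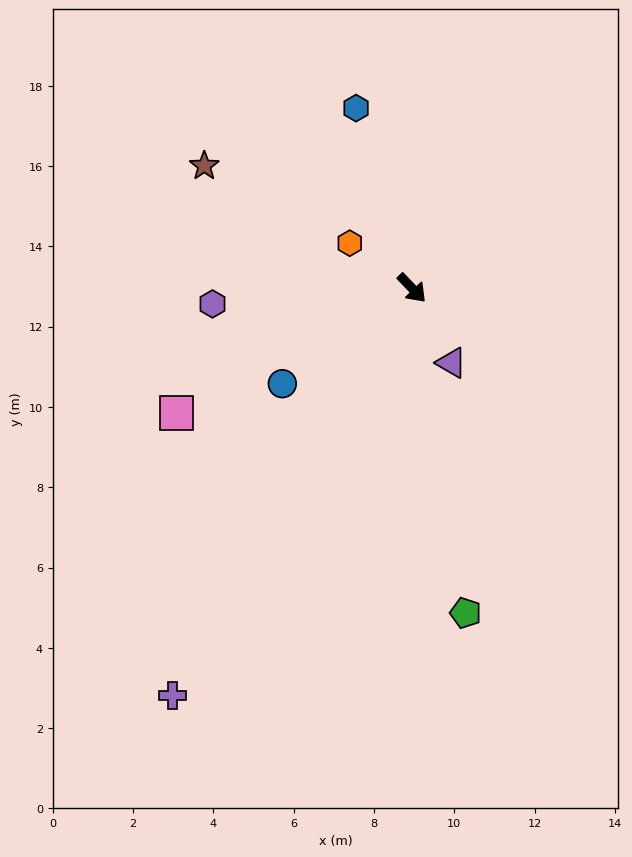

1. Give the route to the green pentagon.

turn right 34°, forward 8.2 m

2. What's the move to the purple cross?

turn right 74°, forward 11.8 m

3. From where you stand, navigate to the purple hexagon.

turn right 129°, forward 5.0 m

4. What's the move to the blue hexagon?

turn left 154°, forward 4.7 m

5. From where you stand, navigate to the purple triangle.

turn right 16°, forward 2.1 m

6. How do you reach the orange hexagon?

turn right 170°, forward 1.9 m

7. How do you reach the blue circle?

turn right 97°, forward 4.0 m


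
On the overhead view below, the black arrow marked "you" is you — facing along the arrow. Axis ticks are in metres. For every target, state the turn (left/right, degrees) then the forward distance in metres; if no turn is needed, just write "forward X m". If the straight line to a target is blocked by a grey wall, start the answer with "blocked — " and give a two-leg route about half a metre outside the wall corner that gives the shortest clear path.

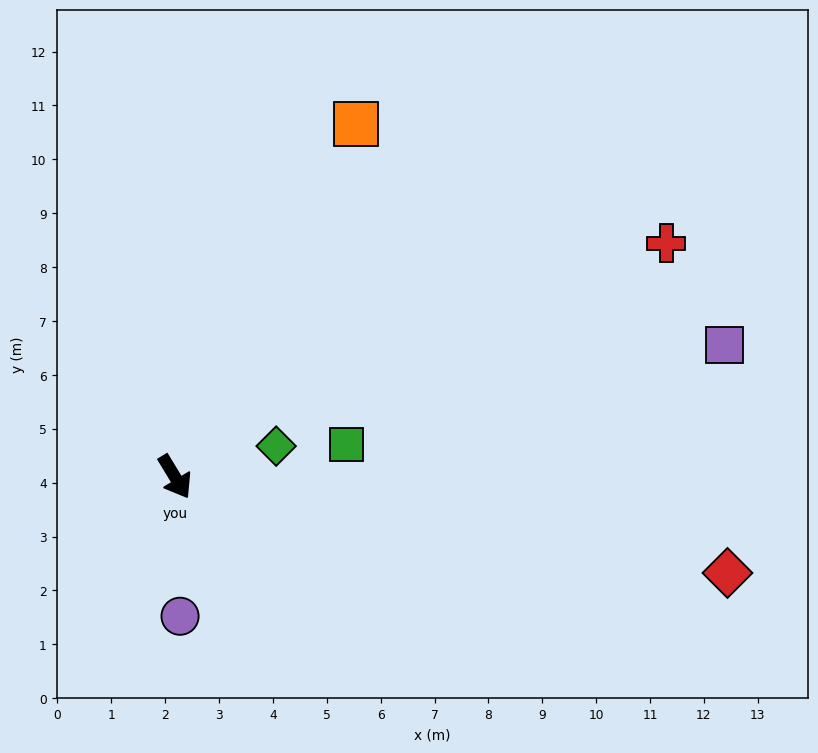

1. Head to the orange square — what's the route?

turn left 122°, forward 7.4 m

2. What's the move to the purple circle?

turn right 29°, forward 2.6 m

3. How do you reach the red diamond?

turn left 49°, forward 10.4 m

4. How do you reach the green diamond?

turn left 76°, forward 2.0 m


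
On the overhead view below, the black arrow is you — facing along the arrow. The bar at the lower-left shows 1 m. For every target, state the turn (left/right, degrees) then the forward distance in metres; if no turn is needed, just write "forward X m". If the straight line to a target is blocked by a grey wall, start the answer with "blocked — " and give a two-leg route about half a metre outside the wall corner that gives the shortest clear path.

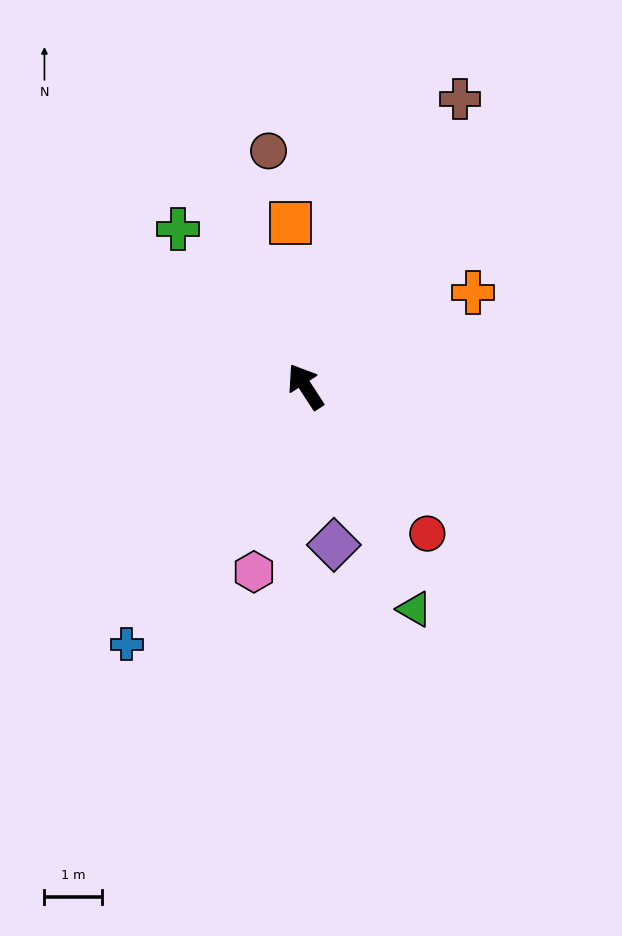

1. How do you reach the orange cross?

turn right 94°, forward 3.4 m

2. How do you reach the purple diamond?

turn left 157°, forward 2.8 m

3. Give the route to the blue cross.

turn left 112°, forward 5.5 m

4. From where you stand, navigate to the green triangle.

turn left 173°, forward 4.3 m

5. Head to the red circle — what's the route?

turn right 173°, forward 3.3 m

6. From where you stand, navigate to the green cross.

turn left 6°, forward 3.6 m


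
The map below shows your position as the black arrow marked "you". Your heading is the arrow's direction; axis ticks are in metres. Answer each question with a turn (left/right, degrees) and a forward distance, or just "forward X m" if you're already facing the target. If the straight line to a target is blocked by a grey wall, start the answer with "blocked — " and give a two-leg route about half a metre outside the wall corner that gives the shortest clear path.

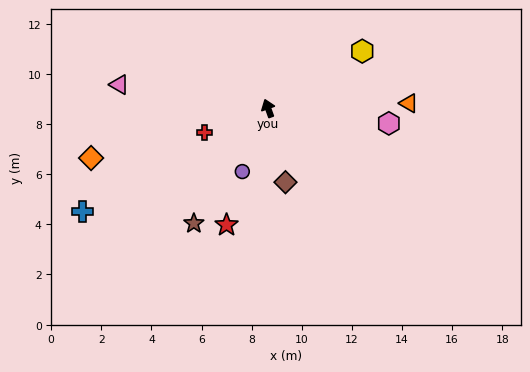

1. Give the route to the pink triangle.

turn left 61°, forward 6.0 m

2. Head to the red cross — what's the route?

turn left 91°, forward 2.7 m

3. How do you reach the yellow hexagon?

turn right 79°, forward 4.4 m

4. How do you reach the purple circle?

turn left 138°, forward 2.7 m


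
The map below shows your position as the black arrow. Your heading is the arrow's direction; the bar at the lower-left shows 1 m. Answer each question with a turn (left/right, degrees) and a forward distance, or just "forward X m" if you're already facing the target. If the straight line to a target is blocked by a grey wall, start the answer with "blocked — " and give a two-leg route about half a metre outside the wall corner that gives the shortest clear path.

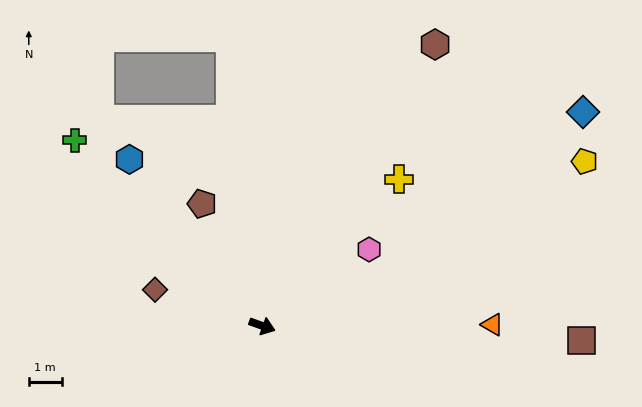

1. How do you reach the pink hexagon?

turn left 55°, forward 4.0 m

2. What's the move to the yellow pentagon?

turn left 47°, forward 11.0 m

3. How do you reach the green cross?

turn left 155°, forward 8.0 m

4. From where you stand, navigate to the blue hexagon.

turn left 148°, forward 6.5 m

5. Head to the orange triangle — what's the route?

turn left 20°, forward 7.0 m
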